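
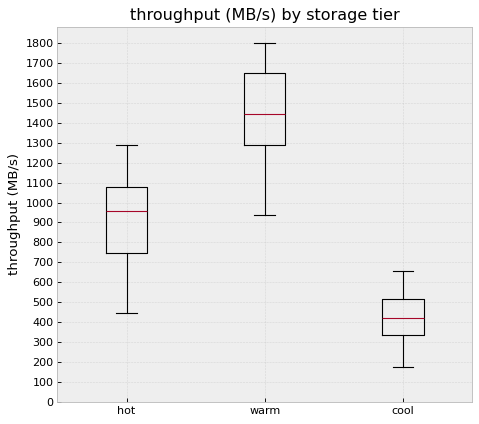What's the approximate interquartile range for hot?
Q3 ≈ 1100, Q1 ≈ 700; IQR ≈ 400.

≈ 400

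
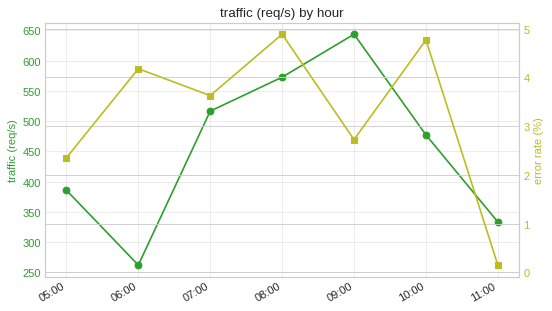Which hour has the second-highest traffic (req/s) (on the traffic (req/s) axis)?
08:00

Top 3 (on the traffic (req/s) axis): 09:00 ≈ 650, 08:00 ≈ 550, 07:00 ≈ 500.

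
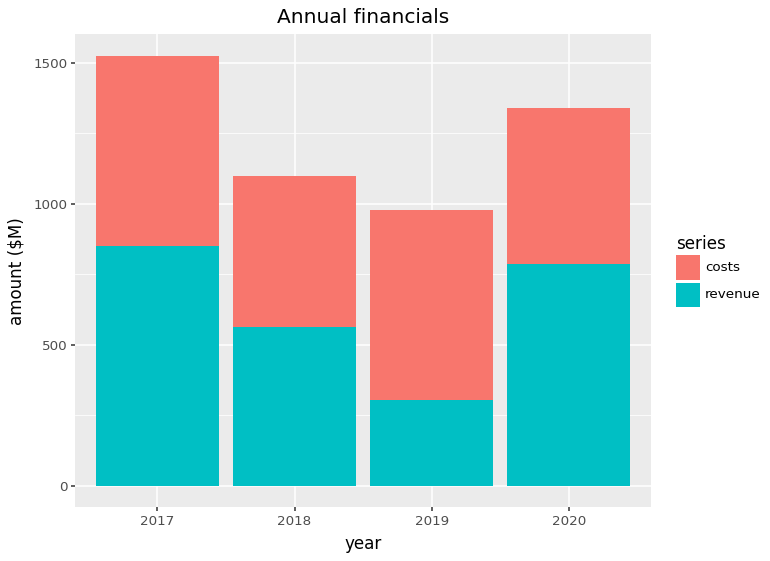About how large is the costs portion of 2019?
≈ 600

costs top ≈ 1000, bottom ≈ 400; segment ≈ 600.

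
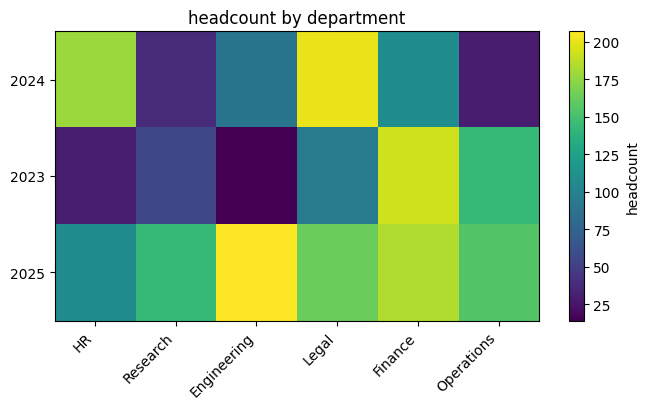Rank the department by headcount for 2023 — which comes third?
Top 4 for 2023: Finance ≈ 200, Operations ≈ 140, Legal ≈ 100, Research ≈ 60.

Legal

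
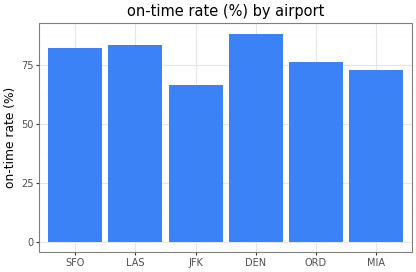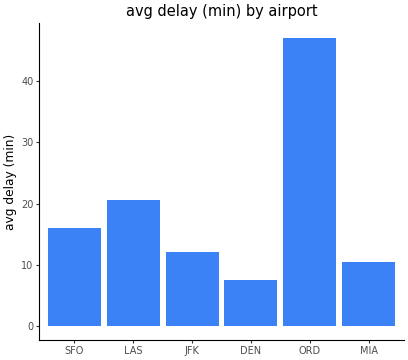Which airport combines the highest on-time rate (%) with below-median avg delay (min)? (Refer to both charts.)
Chart 2 median avg delay (min) ≈ 15; below-median airports: JFK, DEN, MIA. Among those, DEN has the highest on-time rate (%) (≈ 90).

DEN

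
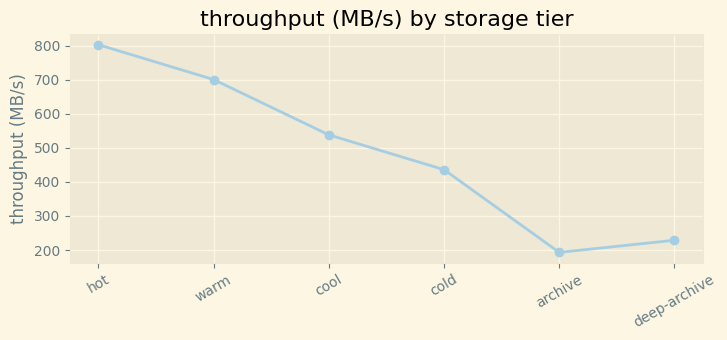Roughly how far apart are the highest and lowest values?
Max hot ≈ 800, min archive ≈ 200; range ≈ 600.

≈ 600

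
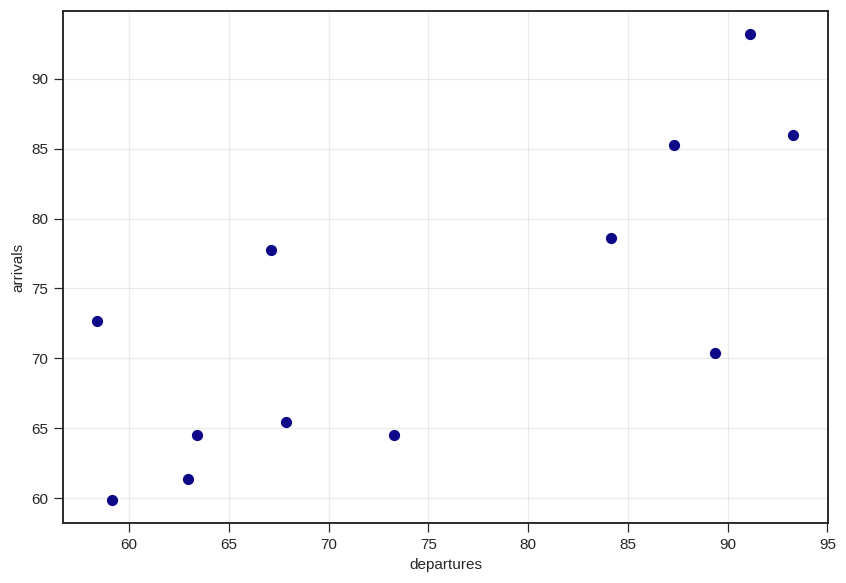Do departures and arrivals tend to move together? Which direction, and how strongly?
positive, strong

Points are positively correlated; strong (|r| ≈ 0.8).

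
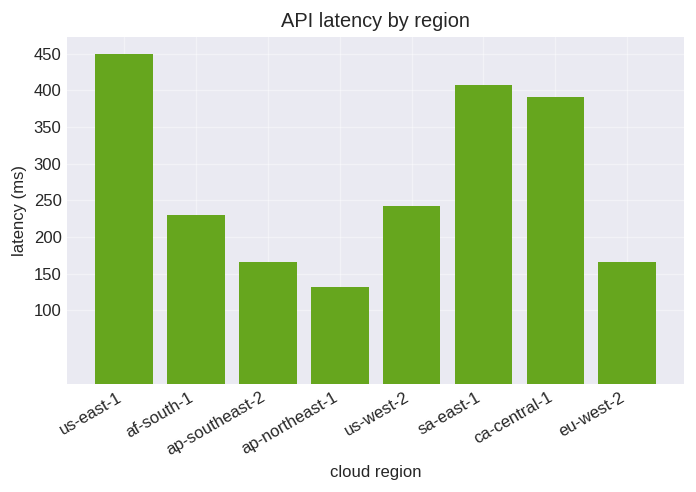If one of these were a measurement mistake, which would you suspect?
us-east-1 ≈ 450; the rest sit between ≈ 150 and ≈ 400.

us-east-1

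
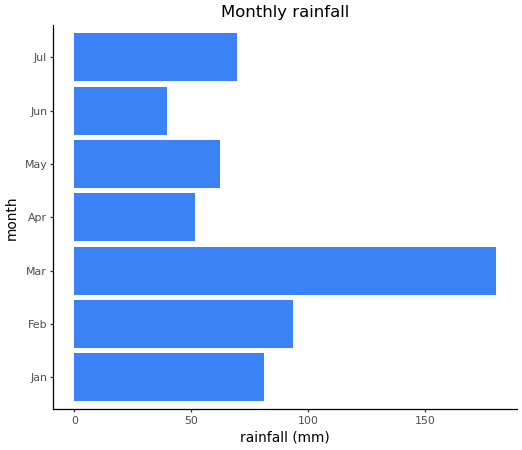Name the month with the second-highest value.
Top 3: Mar ≈ 180, Feb ≈ 100, Jan ≈ 80.

Feb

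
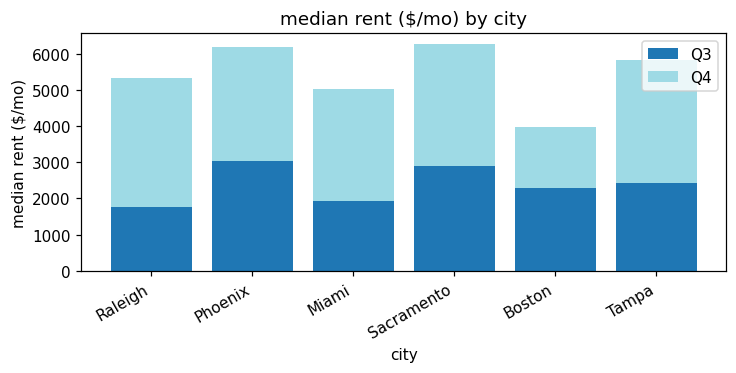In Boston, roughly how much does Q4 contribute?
Q4 top ≈ 4000, bottom ≈ 2000; segment ≈ 2000.

≈ 2000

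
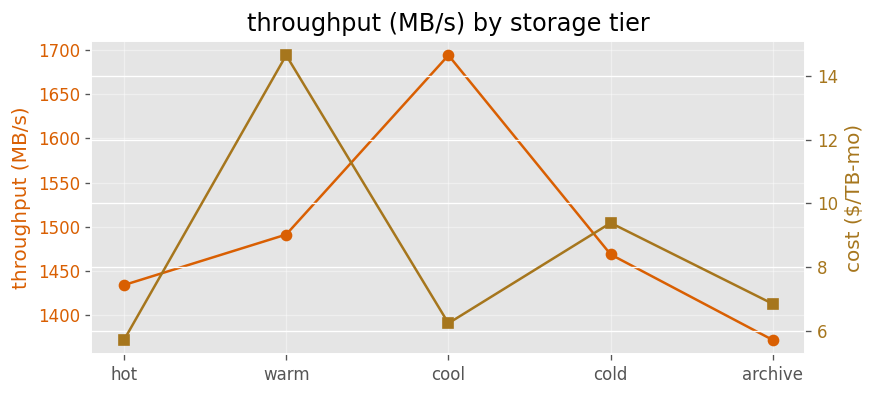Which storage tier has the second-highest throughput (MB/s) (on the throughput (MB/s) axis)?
warm

Top 3 (on the throughput (MB/s) axis): cool ≈ 1700, warm ≈ 1500, cold ≈ 1450.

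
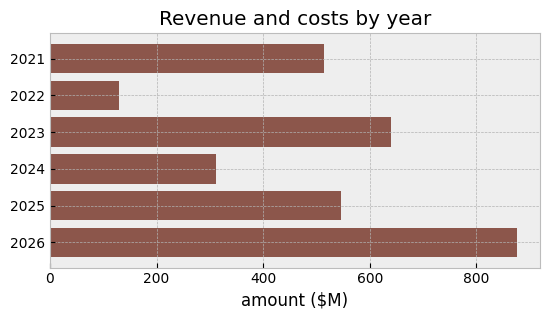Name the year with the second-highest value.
Top 3: 2026 ≈ 900, 2023 ≈ 600, 2025 ≈ 500.

2023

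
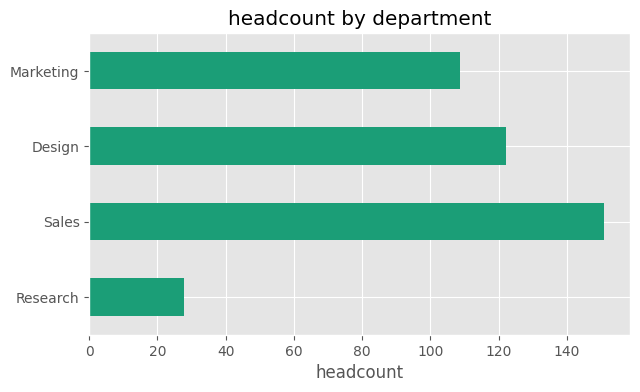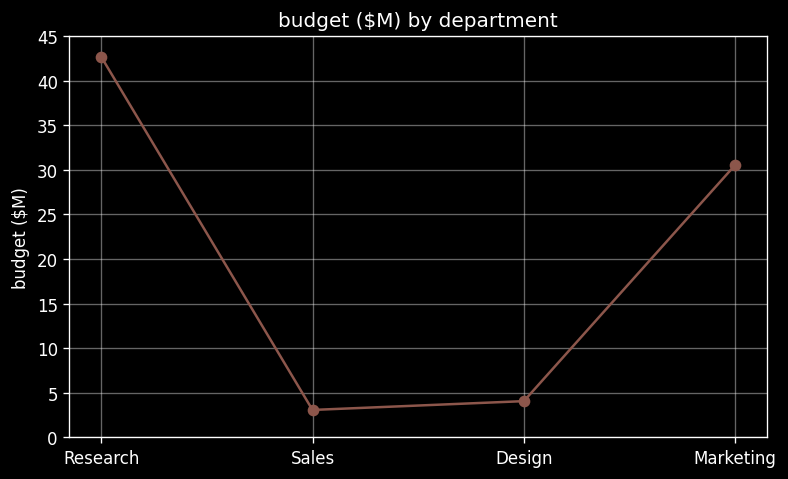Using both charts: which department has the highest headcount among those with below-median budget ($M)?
Chart 2 median budget ($M) ≈ 15; below-median departments: Sales, Design. Among those, Sales has the highest headcount (≈ 160).

Sales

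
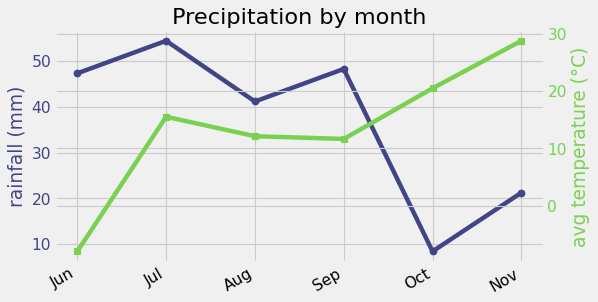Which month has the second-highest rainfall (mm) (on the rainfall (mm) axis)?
Top 3 (on the rainfall (mm) axis): Jul ≈ 55, Sep ≈ 50, Jun ≈ 45.

Sep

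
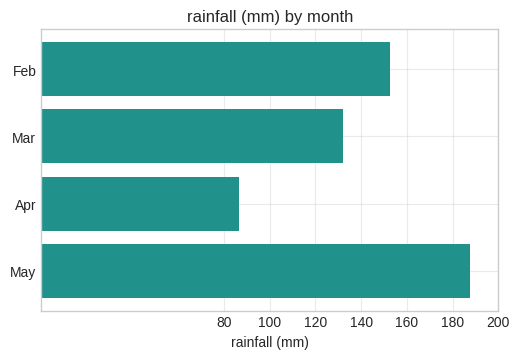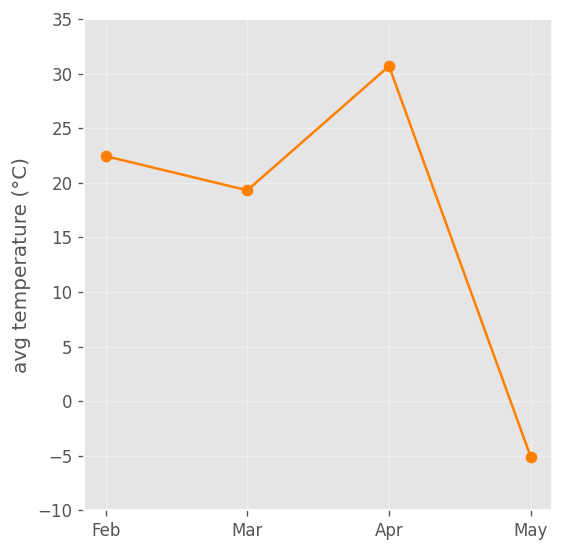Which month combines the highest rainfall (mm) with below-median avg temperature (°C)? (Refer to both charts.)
May

Chart 2 median avg temperature (°C) ≈ 20; below-median months: Mar, May. Among those, May has the highest rainfall (mm) (≈ 180).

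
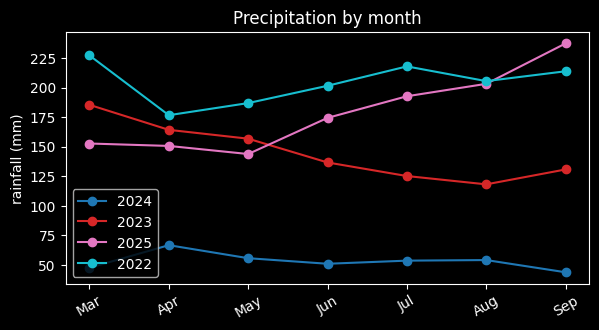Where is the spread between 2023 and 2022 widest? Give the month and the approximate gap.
Jul, ≈ 100 mm

Jul: 2023 ≈ 120, 2022 ≈ 220 → gap ≈ 100. Next-largest (Aug) is only ≈ 80.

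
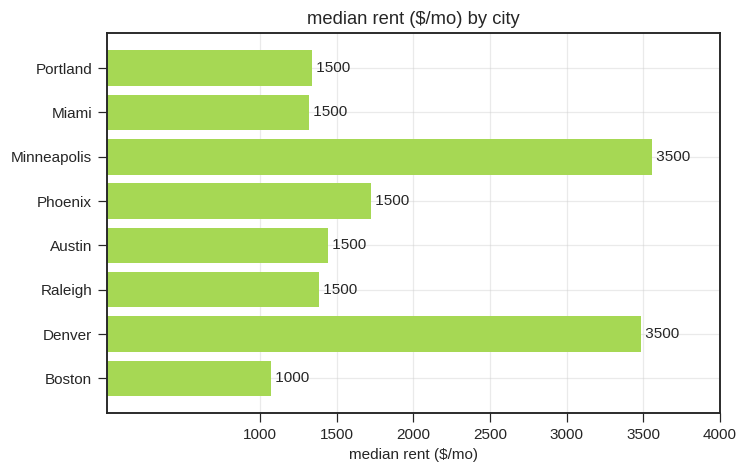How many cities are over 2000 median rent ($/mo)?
Above 2000: Minneapolis, Denver.

2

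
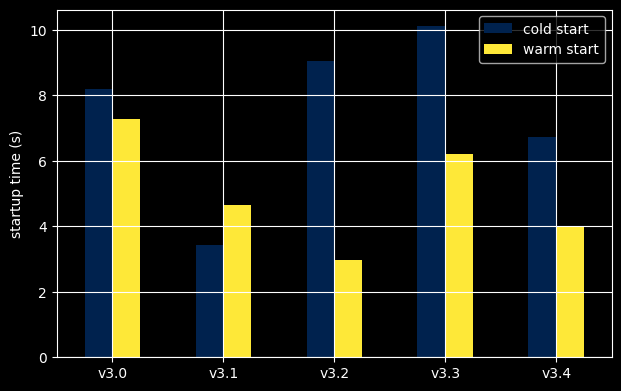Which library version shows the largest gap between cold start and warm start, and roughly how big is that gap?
v3.2: cold start ≈ 9, warm start ≈ 3 → gap ≈ 6. Next-largest (v3.3) is only ≈ 4.

v3.2, ≈ 6 s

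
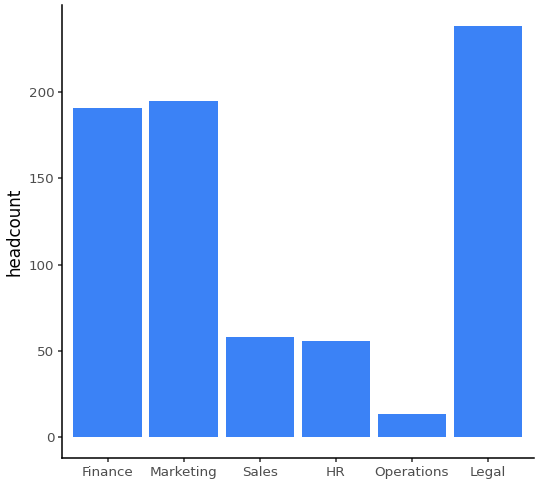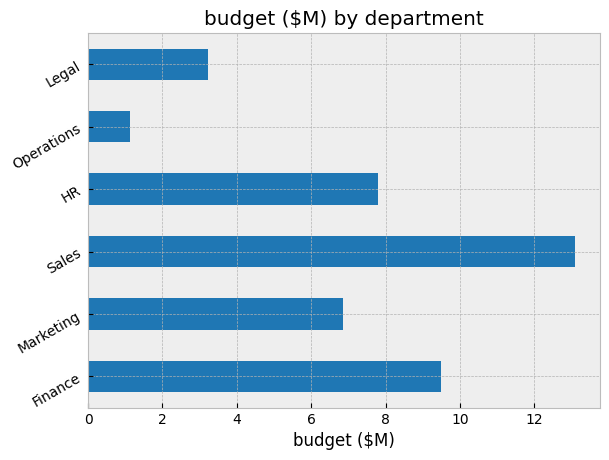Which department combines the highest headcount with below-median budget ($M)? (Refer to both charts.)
Legal

Chart 2 median budget ($M) ≈ 8; below-median departments: Marketing, Operations, Legal. Among those, Legal has the highest headcount (≈ 250).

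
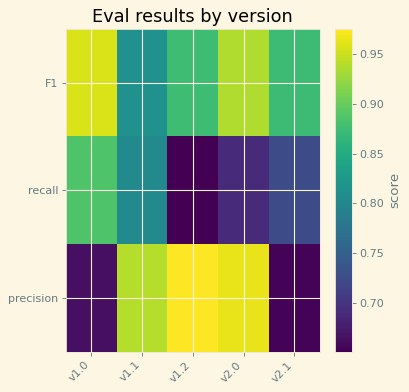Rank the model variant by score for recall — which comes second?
Top 3 for recall: v1.0 ≈ 0.90, v1.1 ≈ 0.80, v2.1 ≈ 0.75.

v1.1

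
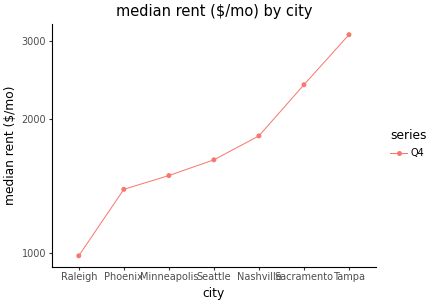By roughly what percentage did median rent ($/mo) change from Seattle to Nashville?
Seattle ≈ 1600, Nashville ≈ 1800; (1800 − 1600) / 1600 ≈ +12.5%.

≈ +12.5%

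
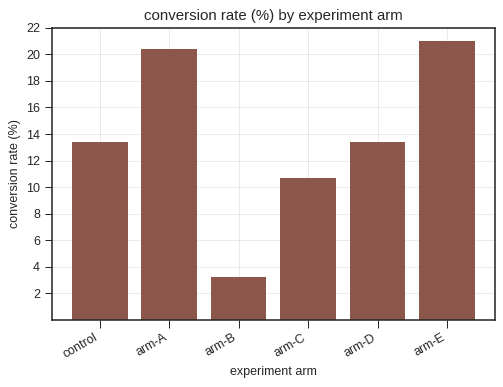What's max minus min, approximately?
Max arm-E ≈ 20, min arm-B ≈ 4; range ≈ 16.

≈ 16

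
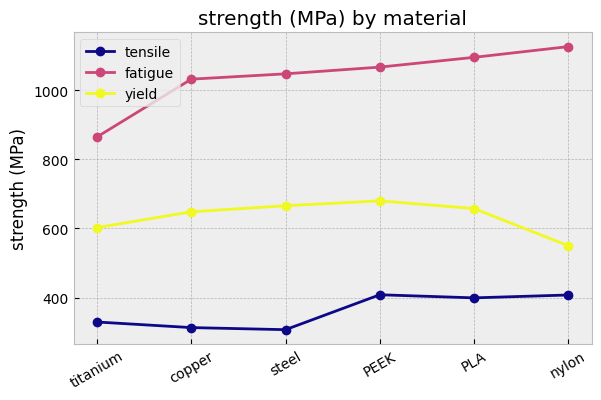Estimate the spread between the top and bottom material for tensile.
Max PEEK ≈ 400, min steel ≈ 300; range ≈ 100.

≈ 100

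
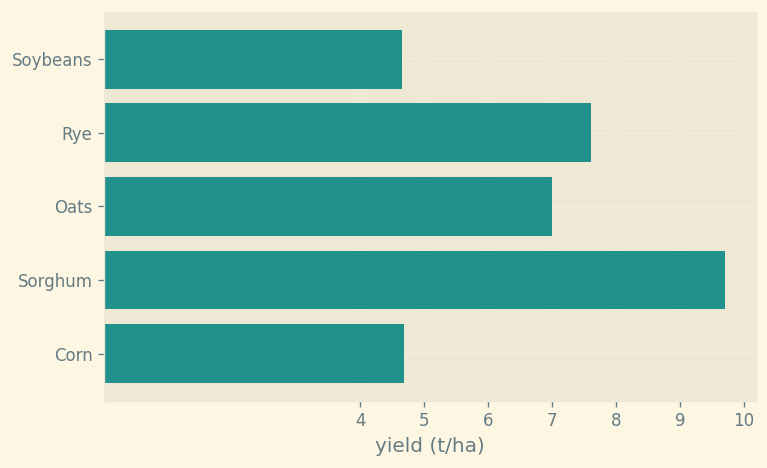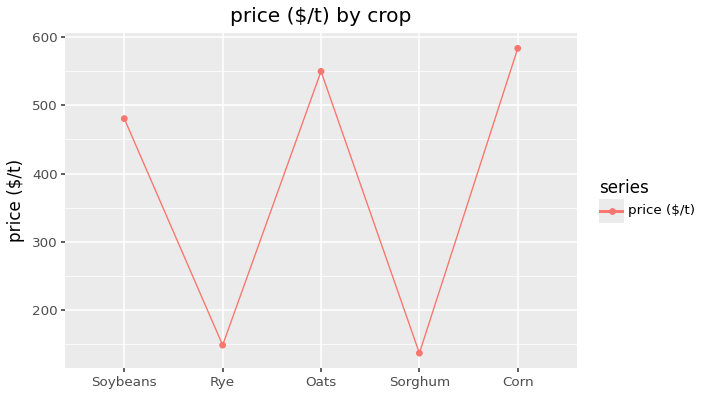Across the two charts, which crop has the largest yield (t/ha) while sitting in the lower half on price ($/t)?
Sorghum

Chart 2 median price ($/t) ≈ 500; below-median crops: Rye, Sorghum. Among those, Sorghum has the highest yield (t/ha) (≈ 10).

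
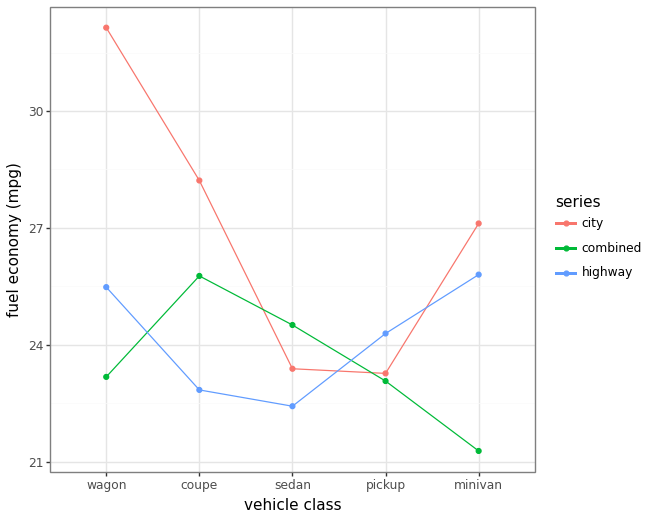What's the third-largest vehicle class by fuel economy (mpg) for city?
Top 4 for city: wagon ≈ 32, coupe ≈ 28, minivan ≈ 27, sedan ≈ 23.

minivan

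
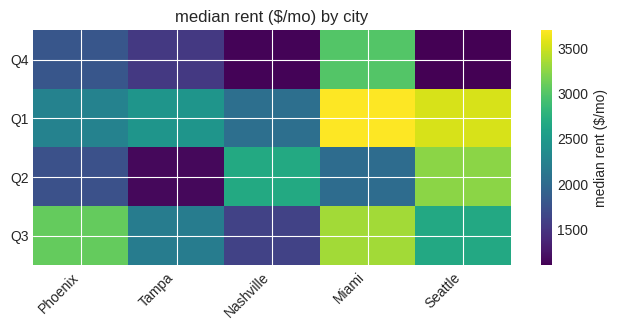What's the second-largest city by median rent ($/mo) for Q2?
Top 3 for Q2: Seattle ≈ 3000, Nashville ≈ 2500, Miami ≈ 2000.

Nashville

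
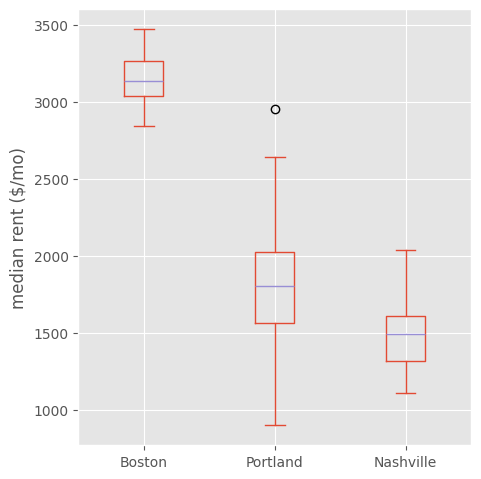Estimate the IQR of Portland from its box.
Q3 ≈ 2000, Q1 ≈ 1600; IQR ≈ 400.

≈ 400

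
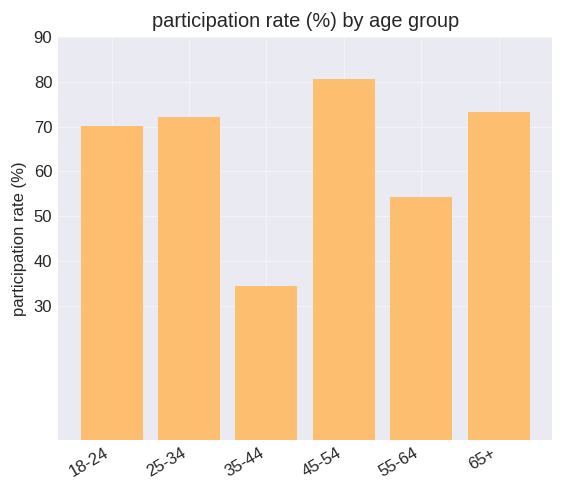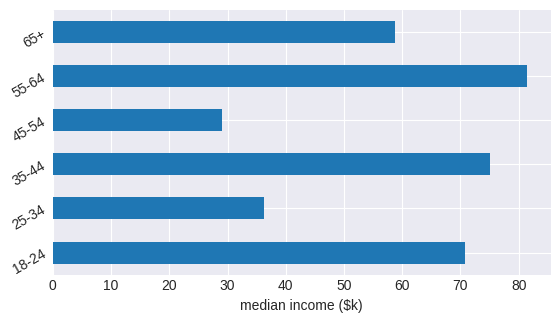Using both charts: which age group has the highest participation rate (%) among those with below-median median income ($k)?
Chart 2 median median income ($k) ≈ 60; below-median age groups: 25-34, 45-54, 65+. Among those, 45-54 has the highest participation rate (%) (≈ 80).

45-54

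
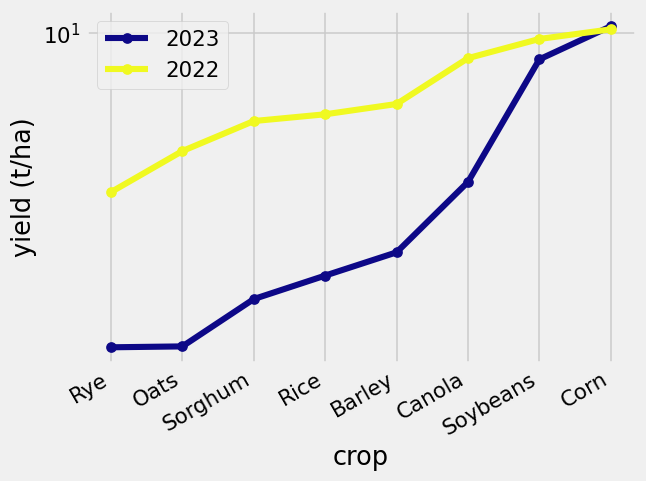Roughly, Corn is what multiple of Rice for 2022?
Corn ≈ 10, Rice ≈ 6; 10/6 ≈ 1.67.

≈ 1.67×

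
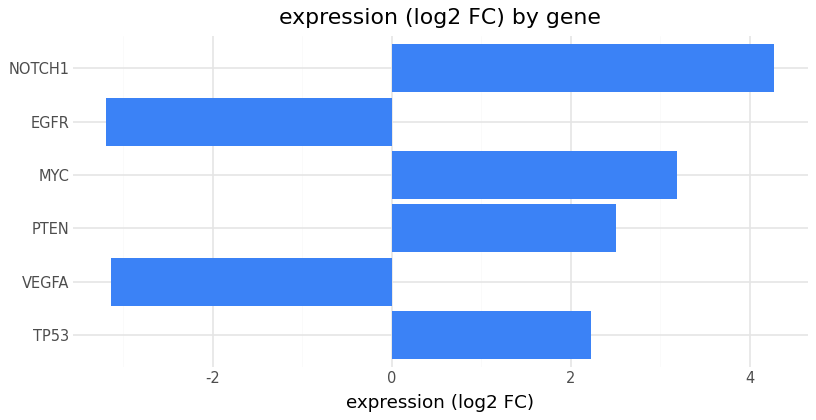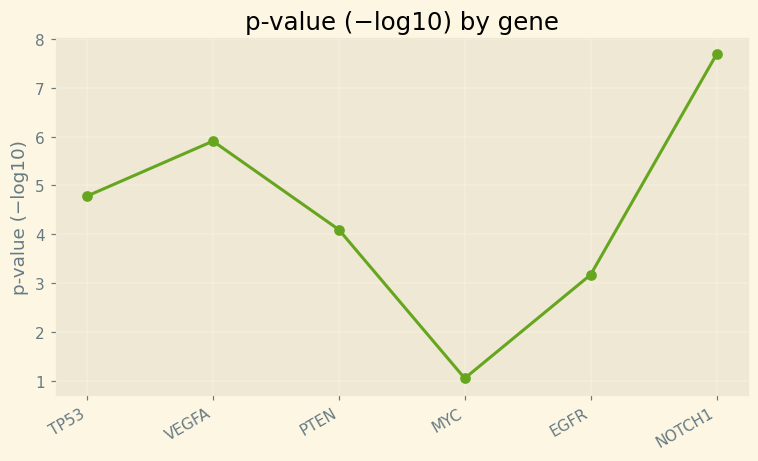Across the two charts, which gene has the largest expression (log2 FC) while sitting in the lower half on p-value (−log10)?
Chart 2 median p-value (−log10) ≈ 4; below-median genes: PTEN, MYC, EGFR. Among those, MYC has the highest expression (log2 FC) (≈ 3).

MYC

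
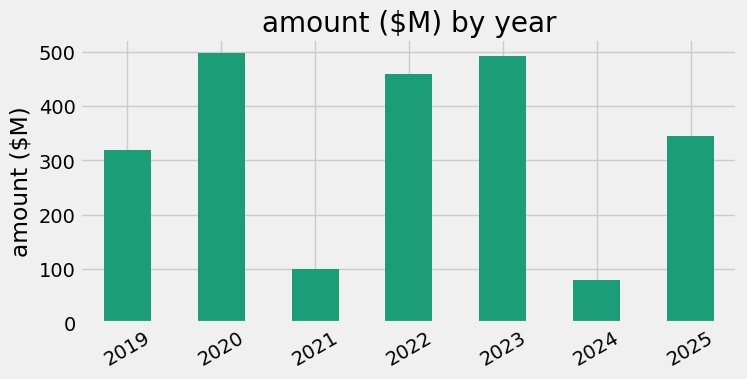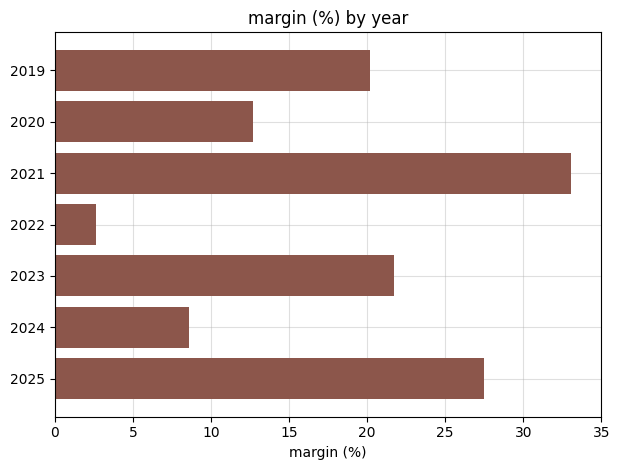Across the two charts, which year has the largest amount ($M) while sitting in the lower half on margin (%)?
Chart 2 median margin (%) ≈ 20; below-median years: 2020, 2022, 2024. Among those, 2020 has the highest amount ($M) (≈ 500).

2020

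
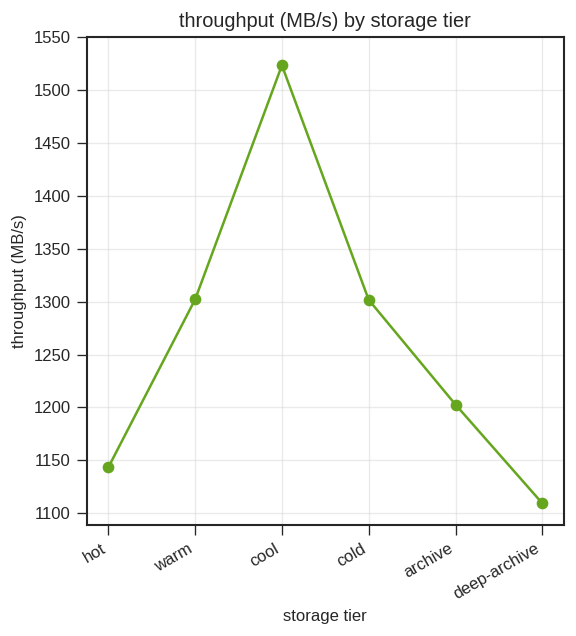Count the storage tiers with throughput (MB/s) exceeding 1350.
1

Above 1350: cool.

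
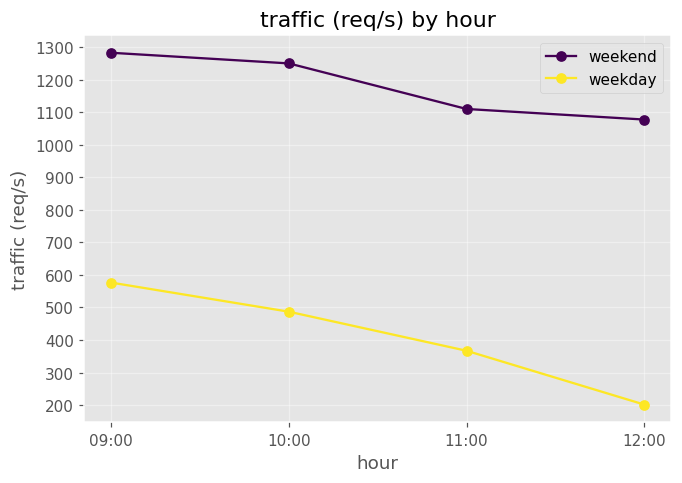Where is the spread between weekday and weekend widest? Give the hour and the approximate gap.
12:00: weekday ≈ 200, weekend ≈ 1100 → gap ≈ 900. Next-largest (10:00) is only ≈ 800.

12:00, ≈ 900 req/s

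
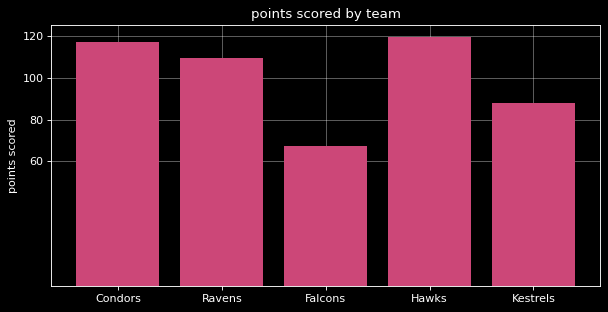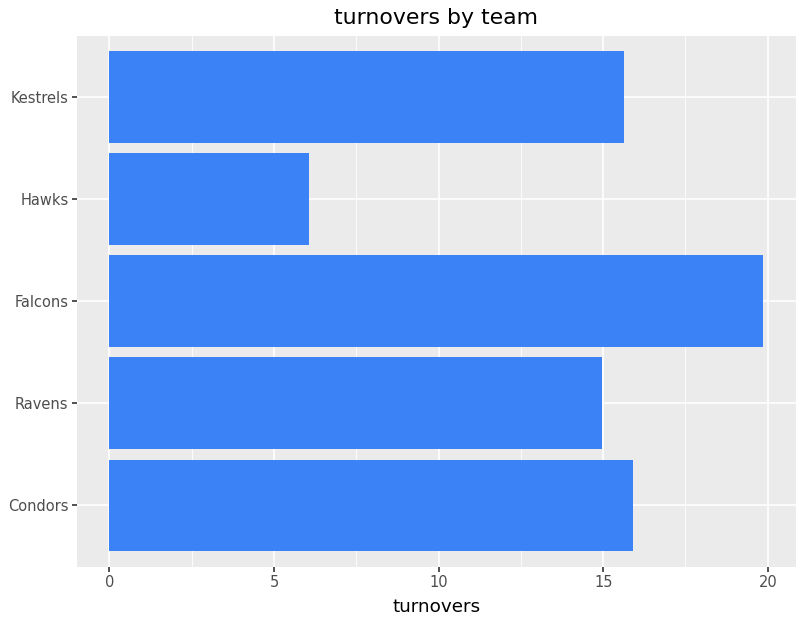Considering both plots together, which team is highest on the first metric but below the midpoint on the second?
Chart 2 median turnovers ≈ 16; below-median teams: Ravens, Hawks. Among those, Hawks has the highest points scored (≈ 120).

Hawks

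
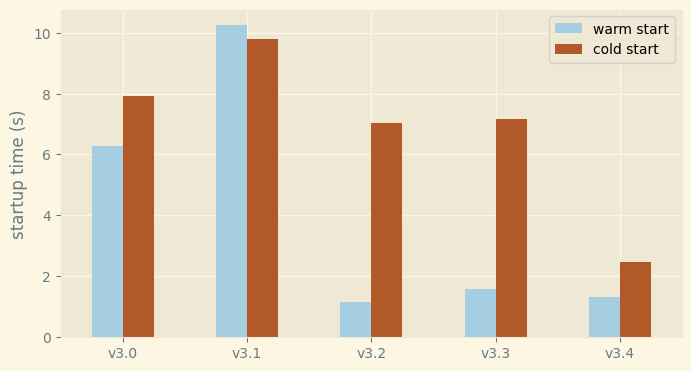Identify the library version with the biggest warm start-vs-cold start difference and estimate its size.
v3.2: warm start ≈ 1, cold start ≈ 7 → gap ≈ 6. Next-largest (v3.3) is only ≈ 5.

v3.2, ≈ 6 s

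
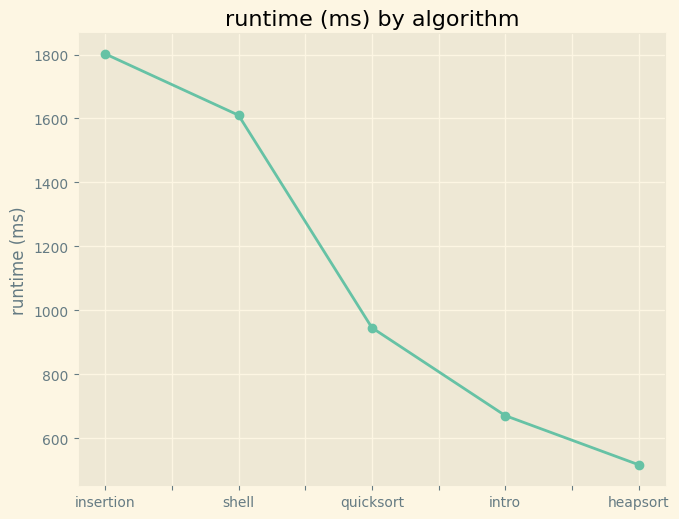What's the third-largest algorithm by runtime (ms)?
Top 4: insertion ≈ 1800, shell ≈ 1600, quicksort ≈ 1000, intro ≈ 600.

quicksort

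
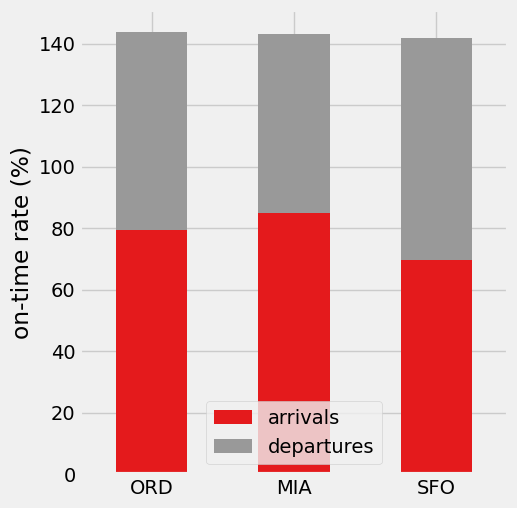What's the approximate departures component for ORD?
≈ 60

departures top ≈ 140, bottom ≈ 80; segment ≈ 60.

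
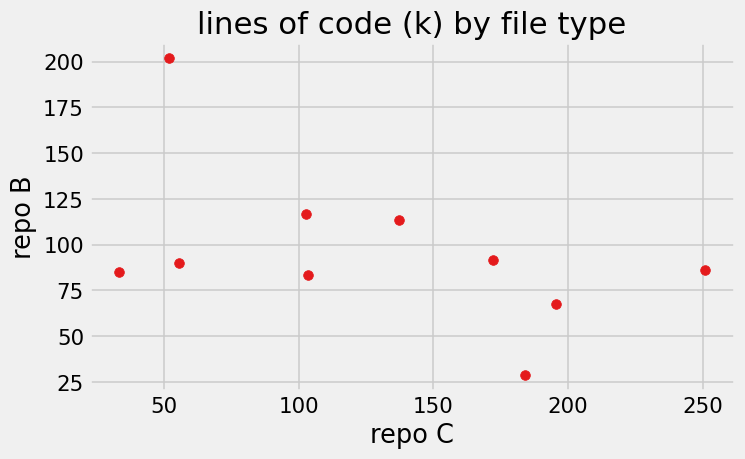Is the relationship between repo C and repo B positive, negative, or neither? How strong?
Points are negatively correlated; moderate (|r| ≈ 0.5).

negative, moderate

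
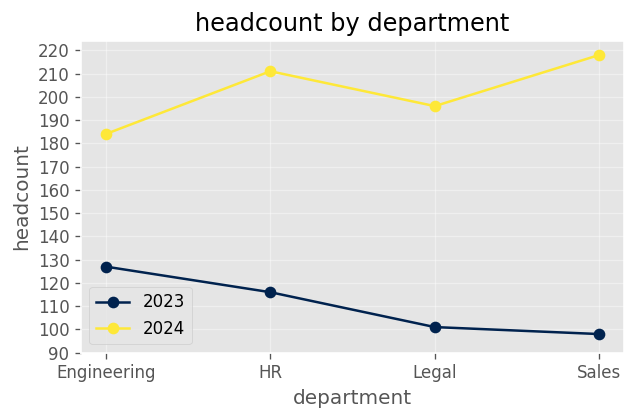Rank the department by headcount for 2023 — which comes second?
Top 3 for 2023: Engineering ≈ 130, HR ≈ 120, Legal ≈ 100.

HR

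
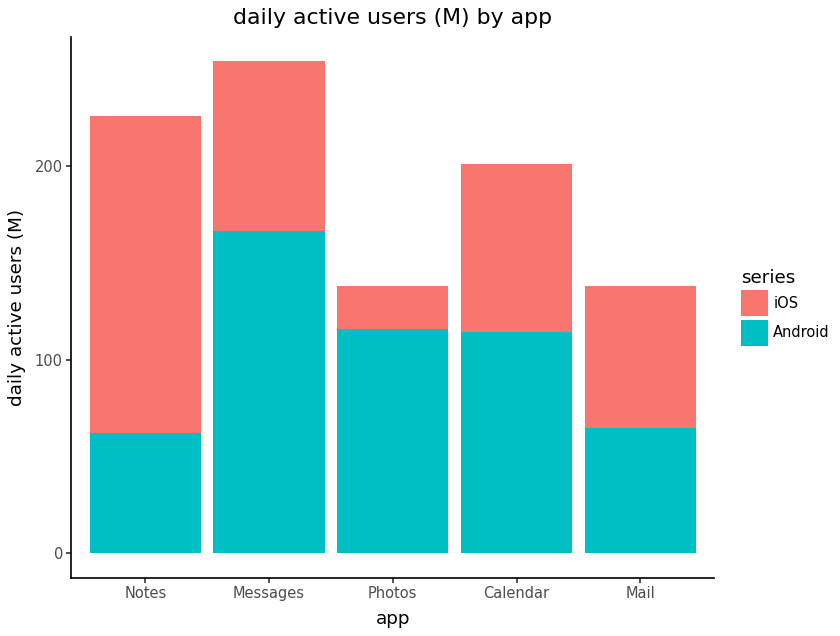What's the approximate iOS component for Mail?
≈ 75

iOS top ≈ 150, bottom ≈ 75; segment ≈ 75.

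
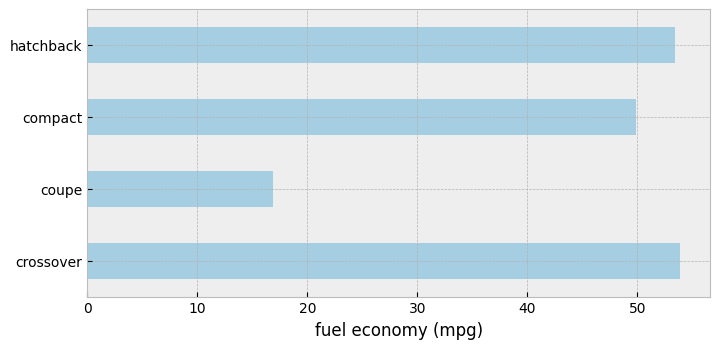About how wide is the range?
Max crossover ≈ 55, min coupe ≈ 15; range ≈ 40.

≈ 40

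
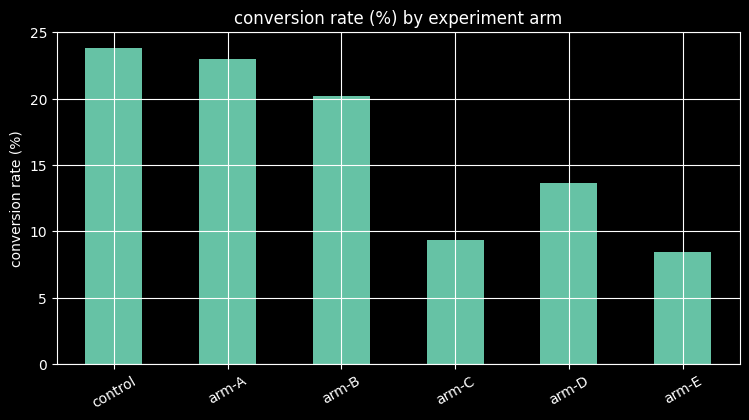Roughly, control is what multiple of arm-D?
≈ 1.71×

control ≈ 24, arm-D ≈ 14; 24/14 ≈ 1.71.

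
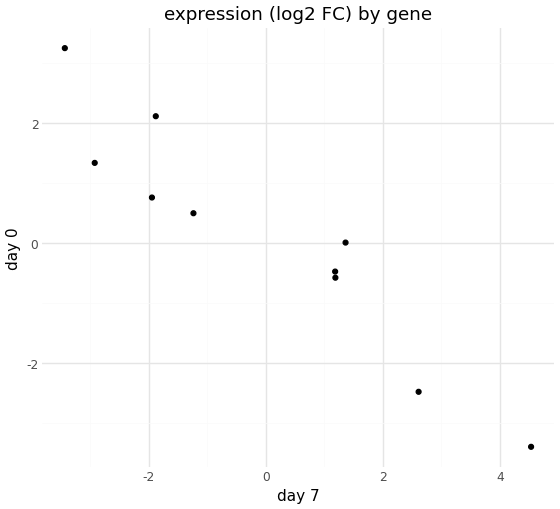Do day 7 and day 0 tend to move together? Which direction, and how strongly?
Points are negatively correlated; strong (|r| ≈ 0.9).

negative, strong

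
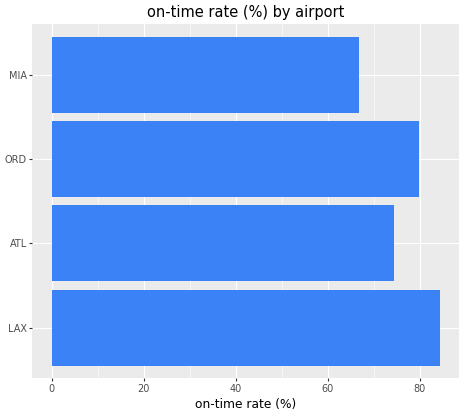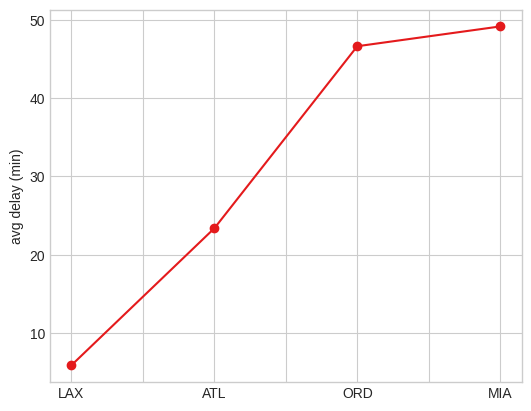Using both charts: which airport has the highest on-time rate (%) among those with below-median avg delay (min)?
Chart 2 median avg delay (min) ≈ 35; below-median airports: LAX, ATL. Among those, LAX has the highest on-time rate (%) (≈ 80).

LAX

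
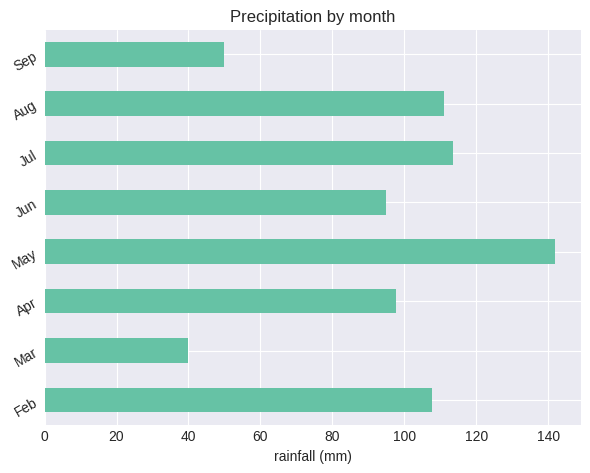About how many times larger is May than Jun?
≈ 1.4×

May ≈ 140, Jun ≈ 100; 140/100 ≈ 1.4.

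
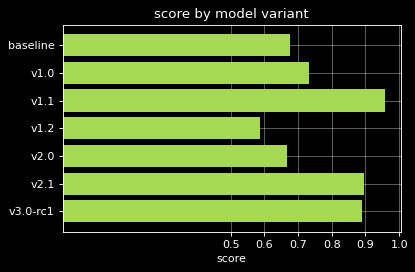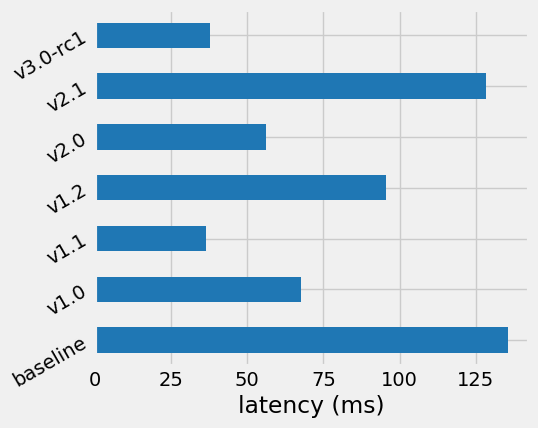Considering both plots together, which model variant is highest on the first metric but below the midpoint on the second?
v1.1

Chart 2 median latency (ms) ≈ 60; below-median model variants: v1.1, v2.0, v3.0-rc1. Among those, v1.1 has the highest score (≈ 1).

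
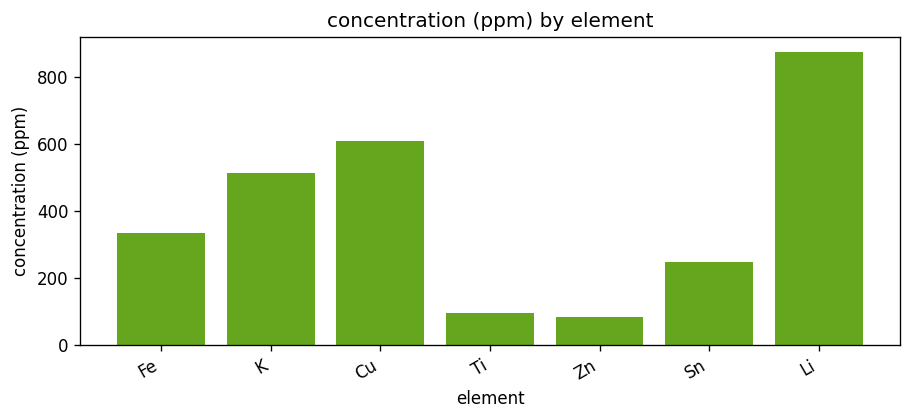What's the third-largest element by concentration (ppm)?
Top 4: Li ≈ 900, Cu ≈ 600, K ≈ 500, Fe ≈ 300.

K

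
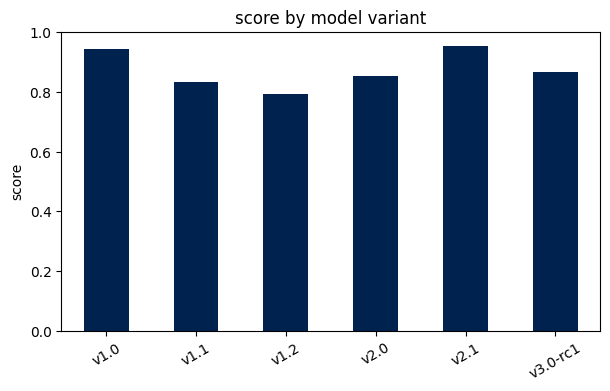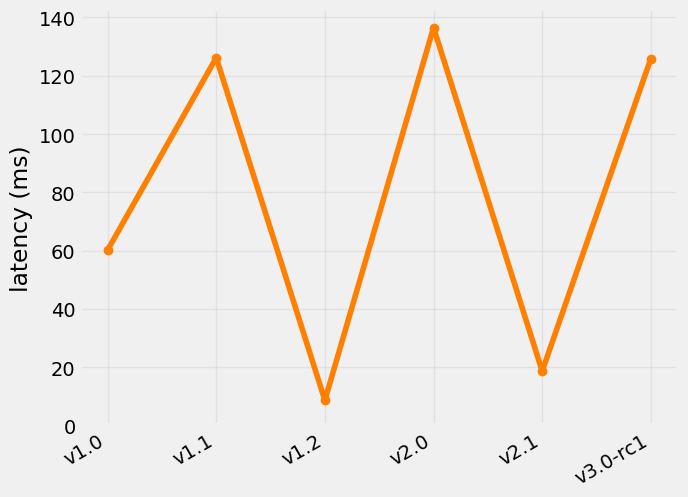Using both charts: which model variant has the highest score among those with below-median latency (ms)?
Chart 2 median latency (ms) ≈ 100; below-median model variants: v1.0, v1.2, v2.1. Among those, v2.1 has the highest score (≈ 1).

v2.1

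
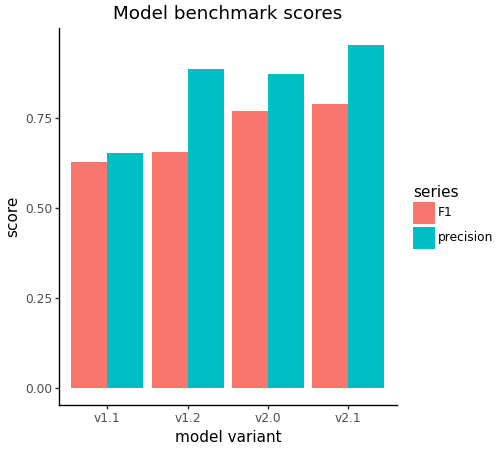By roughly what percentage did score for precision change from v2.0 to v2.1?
v2.0 ≈ 0.9, v2.1 ≈ 1.0; (1.0 − 0.9) / 0.9 ≈ +11.1%.

≈ +11.1%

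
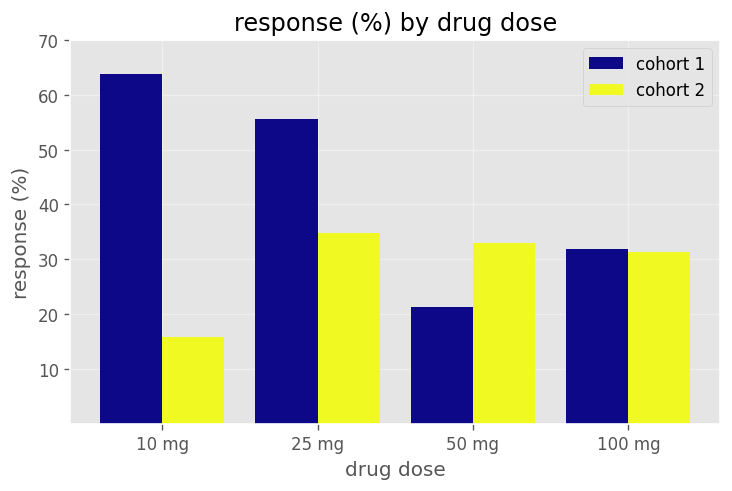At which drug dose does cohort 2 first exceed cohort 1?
50 mg

25 mg: cohort 2 ≈ 30 vs cohort 1 ≈ 60 (not yet); 50 mg: cohort 2 ≈ 30 vs cohort 1 ≈ 20 (first crossover).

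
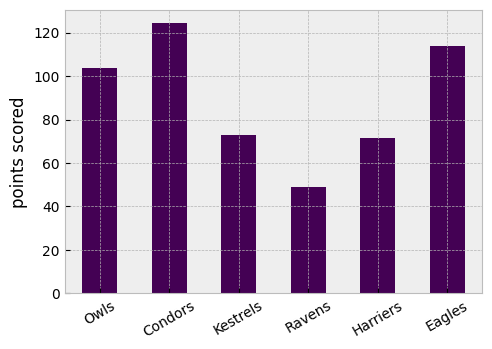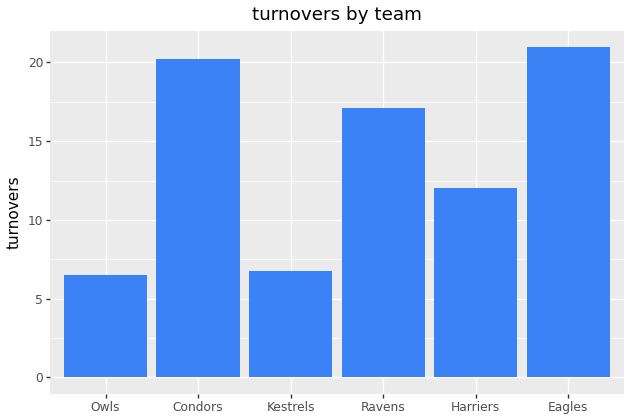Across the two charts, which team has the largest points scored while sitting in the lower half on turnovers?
Chart 2 median turnovers ≈ 14; below-median teams: Owls, Kestrels, Harriers. Among those, Owls has the highest points scored (≈ 100).

Owls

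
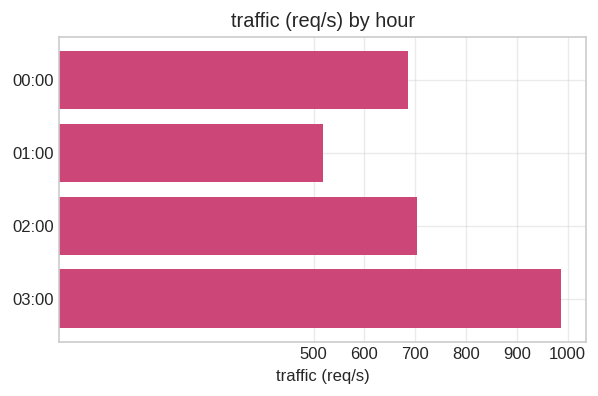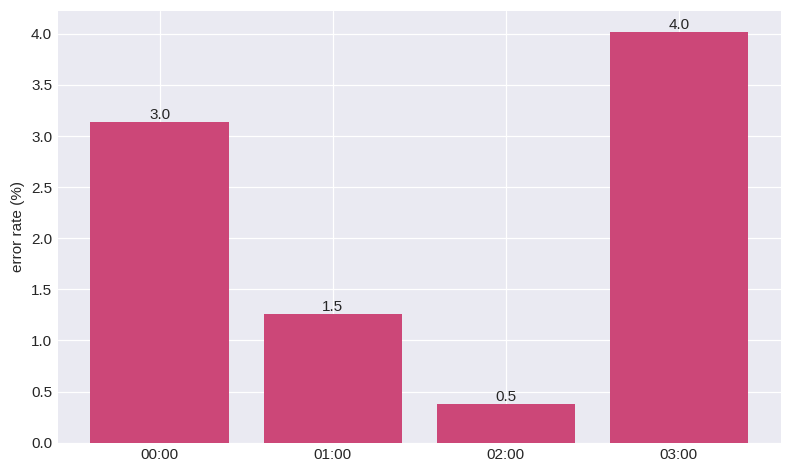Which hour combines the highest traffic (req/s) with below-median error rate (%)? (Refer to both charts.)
02:00

Chart 2 median error rate (%) ≈ 2; below-median hours: 01:00, 02:00. Among those, 02:00 has the highest traffic (req/s) (≈ 700).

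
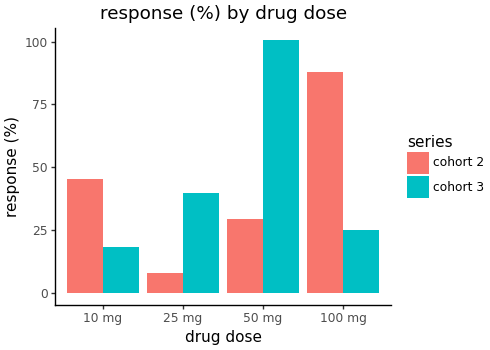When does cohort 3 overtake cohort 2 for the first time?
10 mg: cohort 3 ≈ 20 vs cohort 2 ≈ 50 (not yet); 25 mg: cohort 3 ≈ 40 vs cohort 2 ≈ 10 (first crossover).

25 mg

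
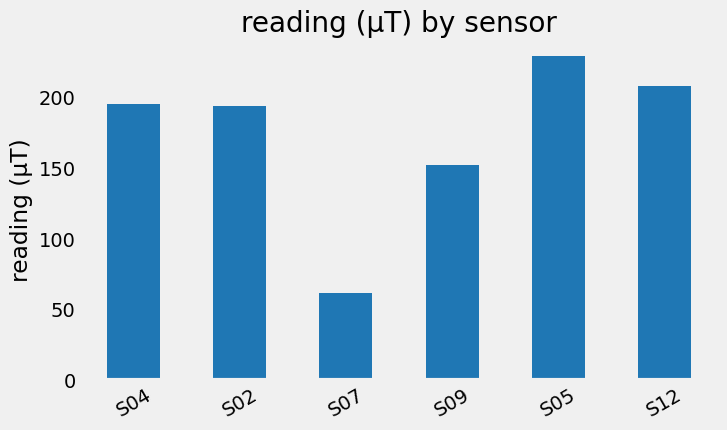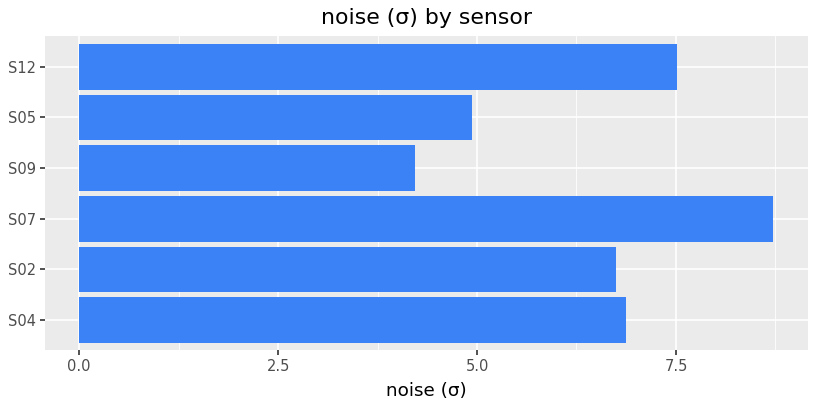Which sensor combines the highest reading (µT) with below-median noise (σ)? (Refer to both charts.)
Chart 2 median noise (σ) ≈ 7; below-median sensors: S02, S09, S05. Among those, S05 has the highest reading (µT) (≈ 225).

S05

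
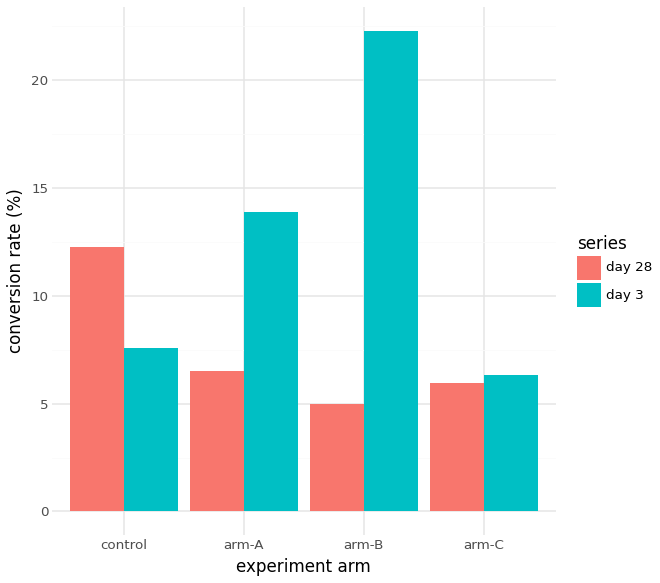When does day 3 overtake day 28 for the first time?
control: day 3 ≈ 8 vs day 28 ≈ 12 (not yet); arm-A: day 3 ≈ 14 vs day 28 ≈ 6 (first crossover).

arm-A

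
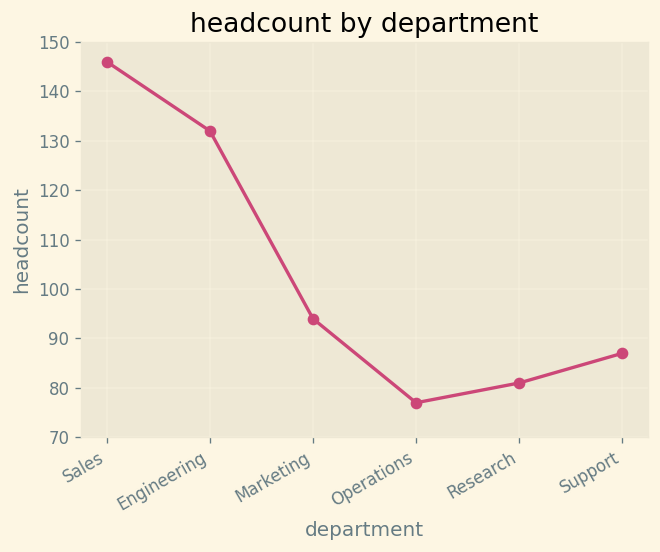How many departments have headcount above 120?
Above 120: Sales, Engineering.

2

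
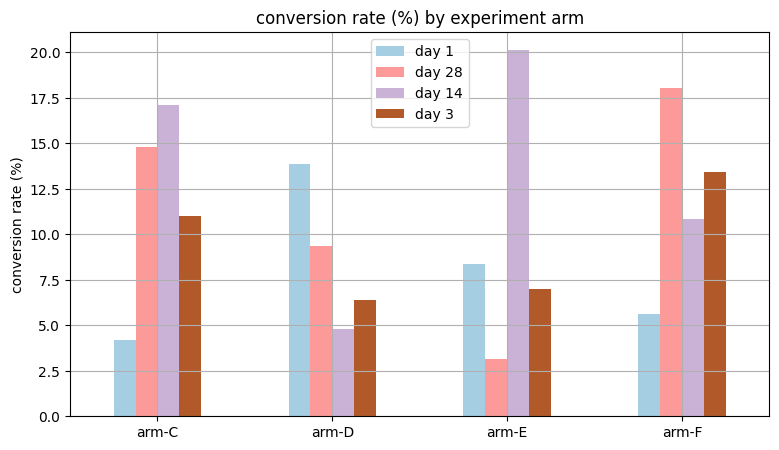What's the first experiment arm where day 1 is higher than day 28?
arm-D

arm-C: day 1 ≈ 4 vs day 28 ≈ 14 (not yet); arm-D: day 1 ≈ 14 vs day 28 ≈ 10 (first crossover).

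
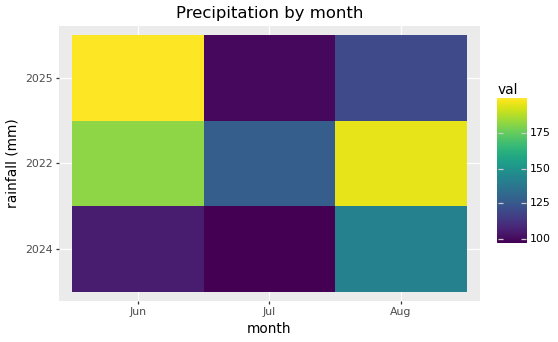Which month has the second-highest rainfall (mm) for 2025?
Aug

Top 3 for 2025: Jun ≈ 200, Aug ≈ 120, Jul ≈ 100.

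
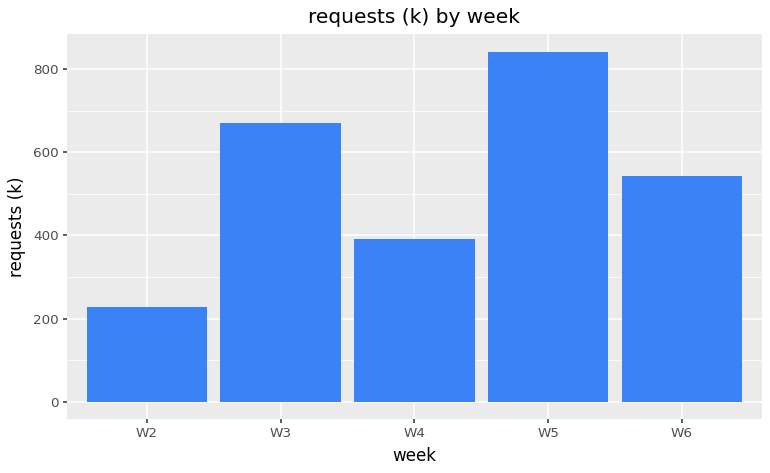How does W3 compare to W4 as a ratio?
W3 ≈ 700, W4 ≈ 400; 700/400 ≈ 1.75.

≈ 1.75×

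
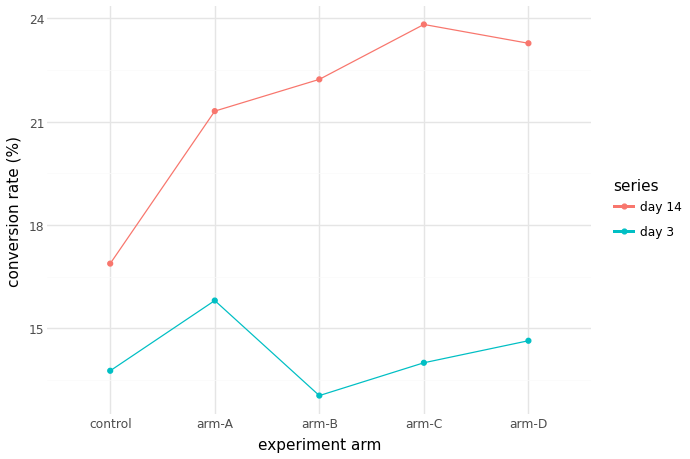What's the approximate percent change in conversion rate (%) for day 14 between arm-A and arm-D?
arm-A ≈ 21, arm-D ≈ 23; (23 − 21) / 21 ≈ +9.5%.

≈ +9.5%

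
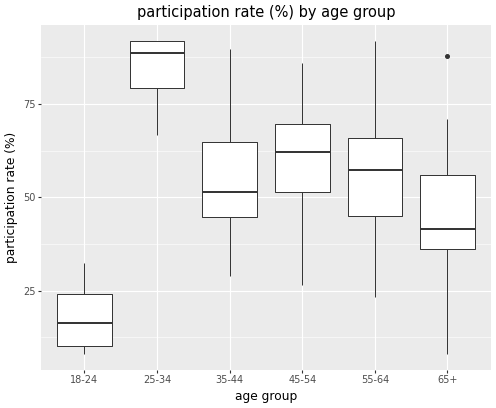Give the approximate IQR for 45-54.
≈ 20

Q3 ≈ 70, Q1 ≈ 50; IQR ≈ 20.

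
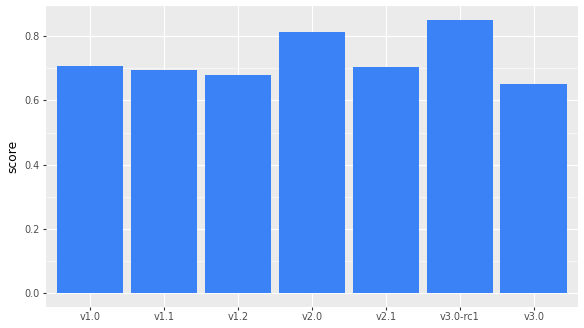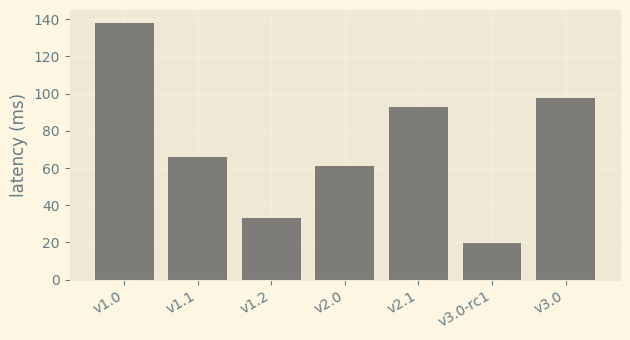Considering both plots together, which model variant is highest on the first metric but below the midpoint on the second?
v3.0-rc1

Chart 2 median latency (ms) ≈ 60; below-median model variants: v1.2, v2.0, v3.0-rc1. Among those, v3.0-rc1 has the highest score (≈ 0.9).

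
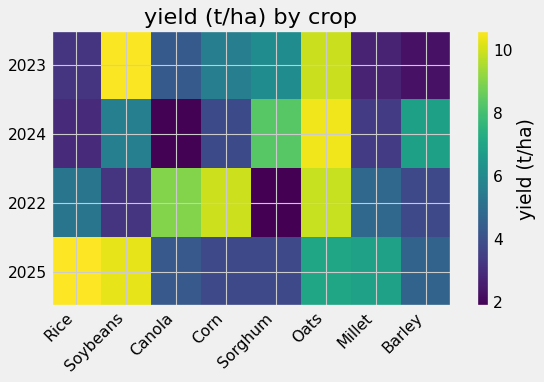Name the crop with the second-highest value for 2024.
Top 3 for 2024: Oats ≈ 10, Sorghum ≈ 8, Barley ≈ 7.

Sorghum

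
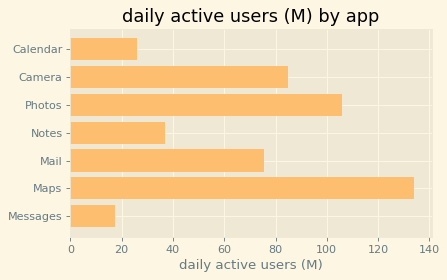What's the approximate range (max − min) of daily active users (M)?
≈ 120

Max Maps ≈ 140, min Messages ≈ 20; range ≈ 120.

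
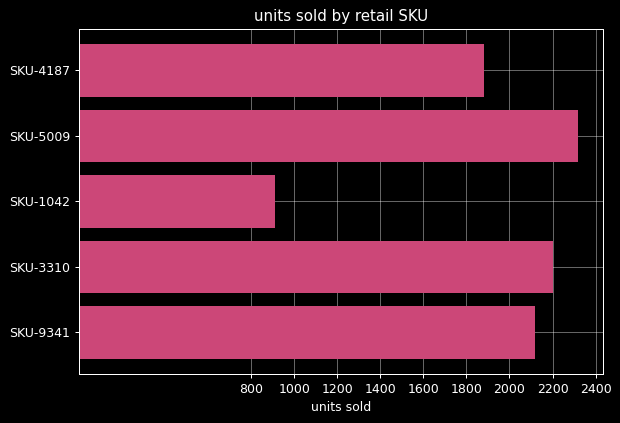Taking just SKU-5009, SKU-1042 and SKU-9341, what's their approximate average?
(2400 + 1000 + 2200) / 3 ≈ 1867.

≈ 1867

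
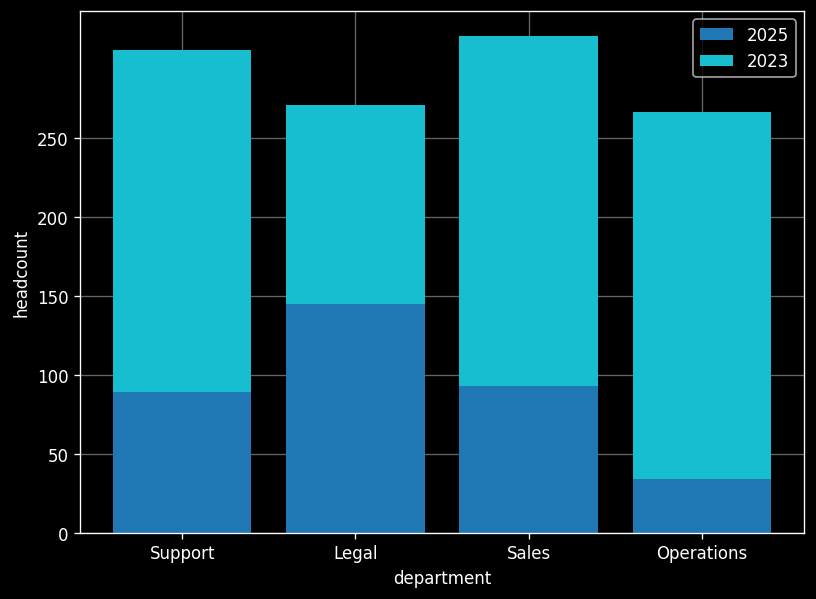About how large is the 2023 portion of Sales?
2023 top ≈ 300, bottom ≈ 100; segment ≈ 200.

≈ 200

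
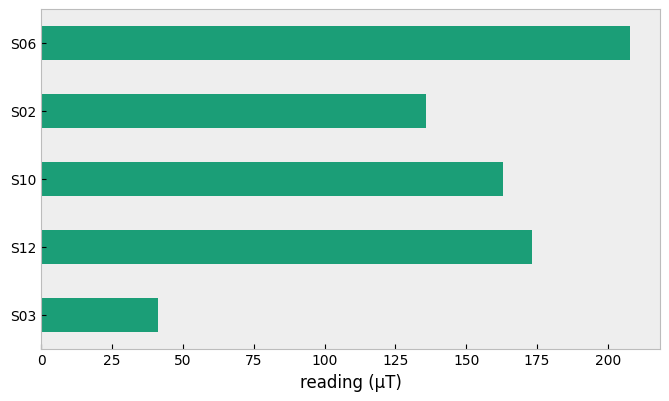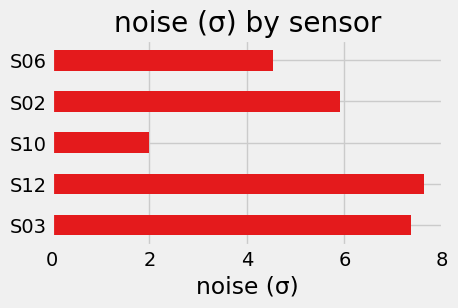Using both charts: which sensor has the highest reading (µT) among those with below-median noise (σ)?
Chart 2 median noise (σ) ≈ 6; below-median sensors: S10, S06. Among those, S06 has the highest reading (µT) (≈ 200).

S06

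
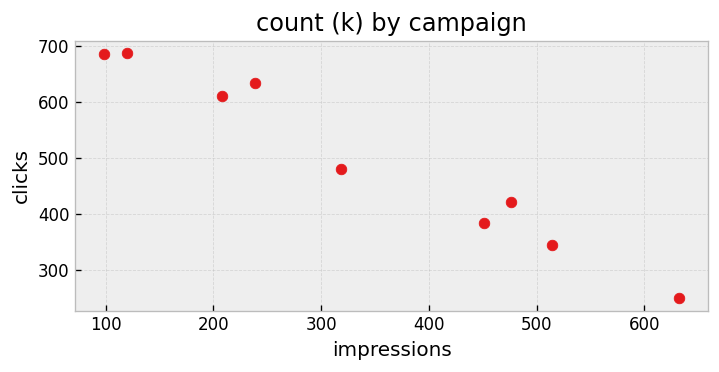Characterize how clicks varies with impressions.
negative, strong

Points are negatively correlated; strong (|r| ≈ 1.0).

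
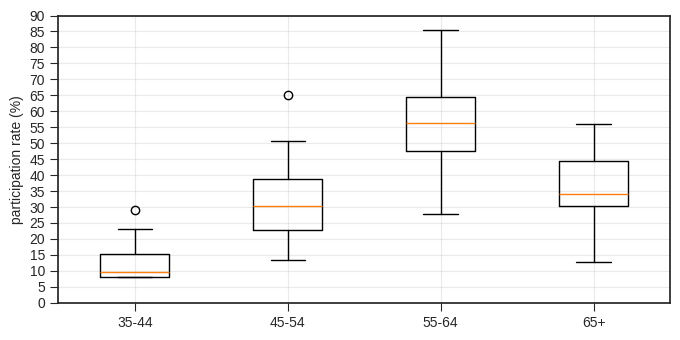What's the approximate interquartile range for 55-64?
≈ 15

Q3 ≈ 65, Q1 ≈ 50; IQR ≈ 15.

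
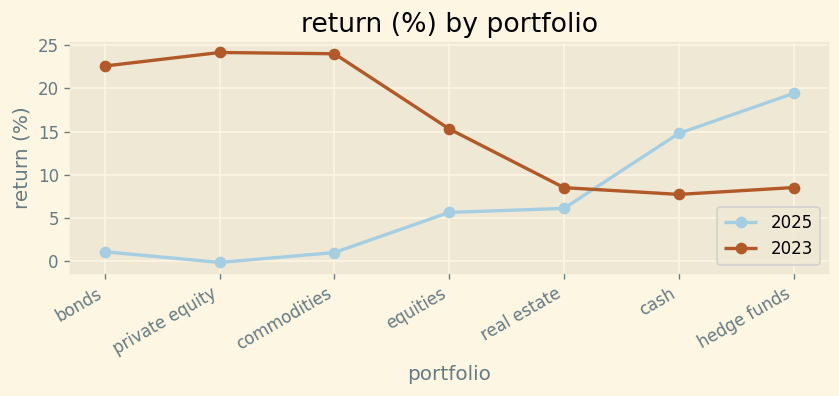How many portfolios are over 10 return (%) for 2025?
Above 10: cash, hedge funds.

2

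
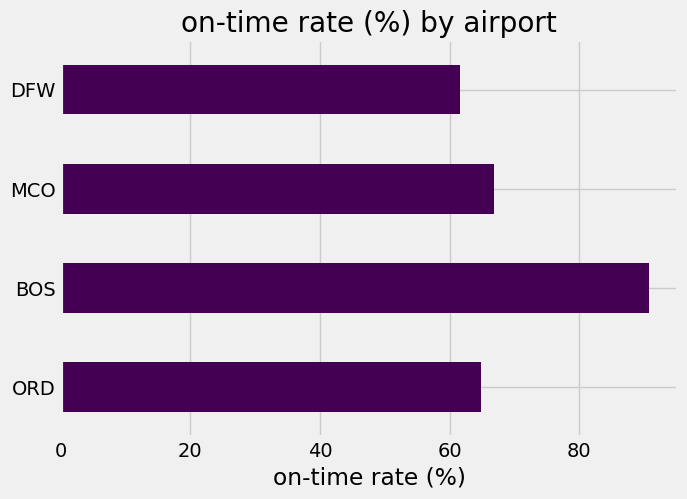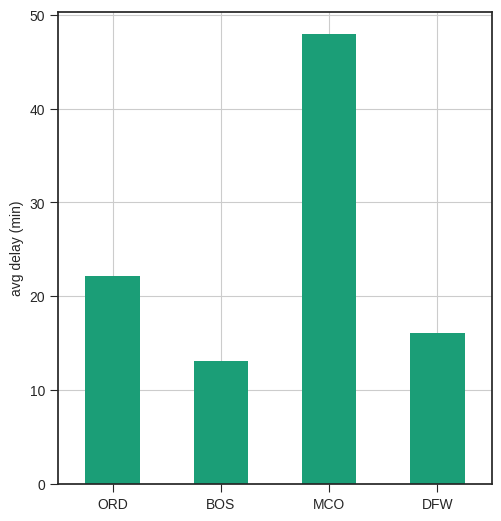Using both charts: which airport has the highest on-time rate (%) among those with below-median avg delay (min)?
BOS

Chart 2 median avg delay (min) ≈ 20; below-median airports: BOS, DFW. Among those, BOS has the highest on-time rate (%) (≈ 90).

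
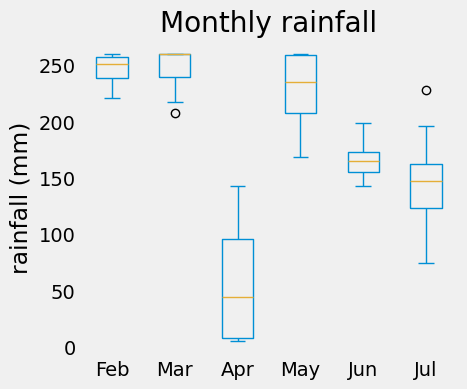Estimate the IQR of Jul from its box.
Q3 ≈ 160, Q1 ≈ 120; IQR ≈ 40.

≈ 40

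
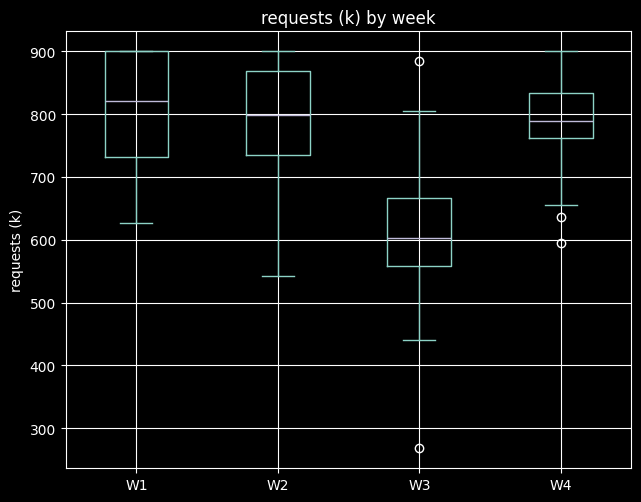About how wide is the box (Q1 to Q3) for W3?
Q3 ≈ 660, Q1 ≈ 560; IQR ≈ 100.

≈ 100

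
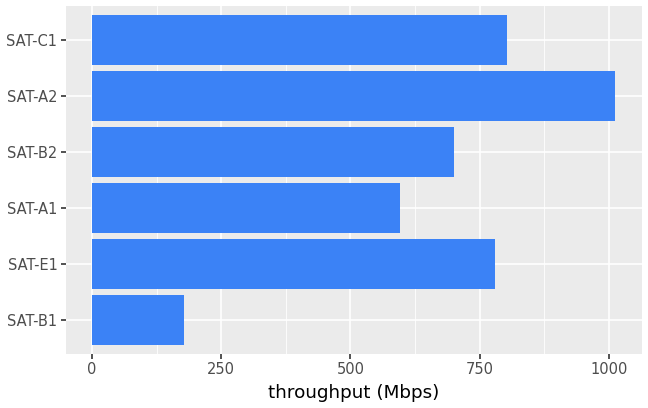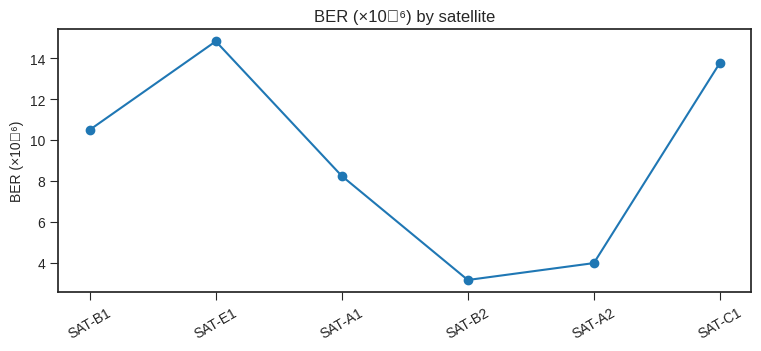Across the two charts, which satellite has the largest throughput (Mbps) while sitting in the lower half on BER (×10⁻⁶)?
Chart 2 median BER (×10⁻⁶) ≈ 10; below-median satellites: SAT-A1, SAT-B2, SAT-A2. Among those, SAT-A2 has the highest throughput (Mbps) (≈ 1000).

SAT-A2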